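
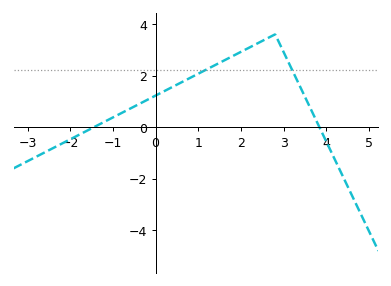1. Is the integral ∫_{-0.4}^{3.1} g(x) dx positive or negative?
positive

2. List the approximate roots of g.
-1.4, 3.8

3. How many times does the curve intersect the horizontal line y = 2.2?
2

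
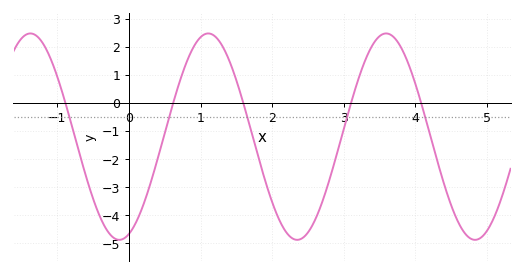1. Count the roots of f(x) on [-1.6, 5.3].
5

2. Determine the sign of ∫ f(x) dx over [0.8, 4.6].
negative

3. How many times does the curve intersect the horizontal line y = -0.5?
5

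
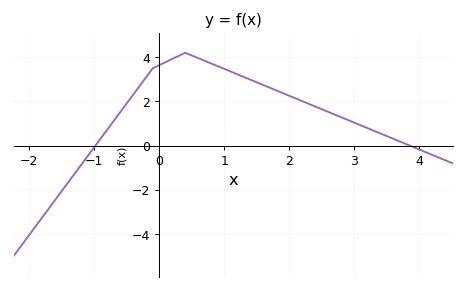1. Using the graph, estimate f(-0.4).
2.4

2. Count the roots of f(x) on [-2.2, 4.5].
2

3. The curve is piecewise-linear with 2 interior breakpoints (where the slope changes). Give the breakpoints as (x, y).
(-0.1, 3.5); (0.4, 4.2)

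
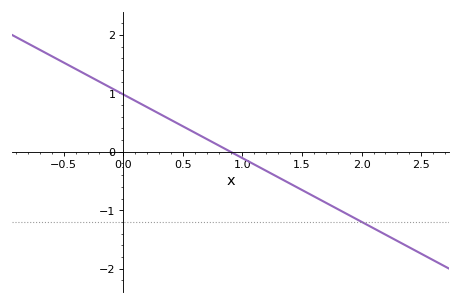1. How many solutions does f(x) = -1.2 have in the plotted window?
1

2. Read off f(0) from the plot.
0.981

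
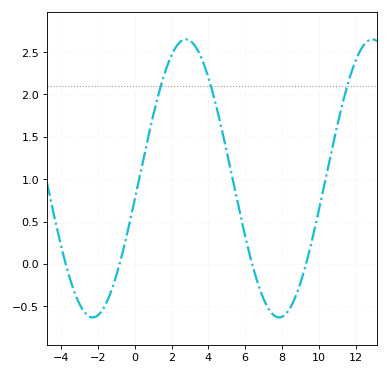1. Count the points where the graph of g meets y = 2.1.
3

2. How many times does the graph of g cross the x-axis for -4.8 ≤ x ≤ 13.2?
4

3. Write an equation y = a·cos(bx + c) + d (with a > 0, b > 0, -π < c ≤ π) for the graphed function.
y = 1.64cos(0.62x - 1.7) + 1.01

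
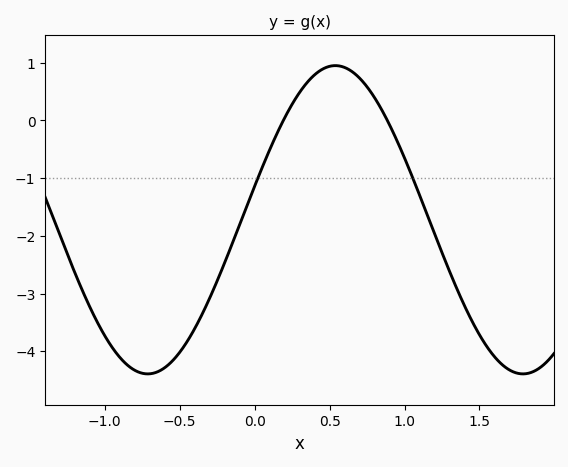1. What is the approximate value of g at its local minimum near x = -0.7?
-4.4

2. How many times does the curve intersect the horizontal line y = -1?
2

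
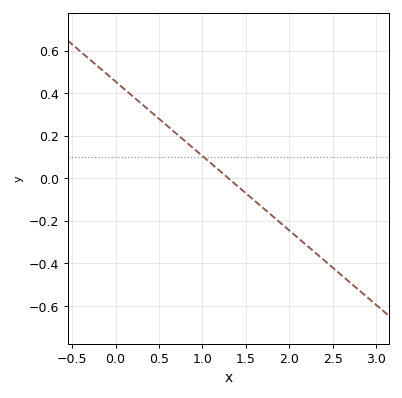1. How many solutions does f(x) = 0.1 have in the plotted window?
1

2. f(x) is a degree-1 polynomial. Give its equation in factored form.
y = -0.35(x - 1.3)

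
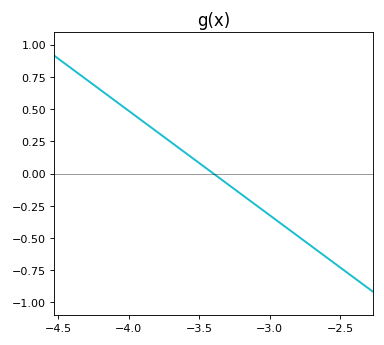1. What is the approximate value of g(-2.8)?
-0.486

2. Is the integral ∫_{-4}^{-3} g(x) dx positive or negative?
positive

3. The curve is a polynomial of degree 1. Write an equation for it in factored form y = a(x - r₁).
y = -0.81(x + 3.4)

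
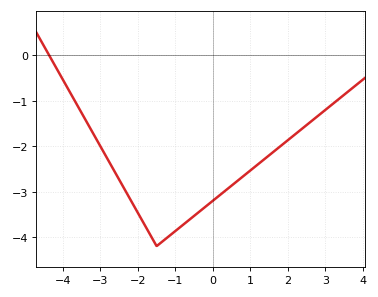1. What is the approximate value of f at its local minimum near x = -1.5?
-4.2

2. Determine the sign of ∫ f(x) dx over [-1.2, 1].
negative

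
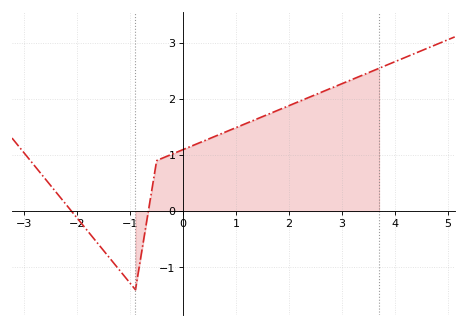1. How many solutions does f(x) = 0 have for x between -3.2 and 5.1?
2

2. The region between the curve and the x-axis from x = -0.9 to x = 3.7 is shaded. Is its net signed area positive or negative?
positive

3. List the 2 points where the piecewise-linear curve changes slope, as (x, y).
(-0.9, -1.4); (-0.5, 0.9)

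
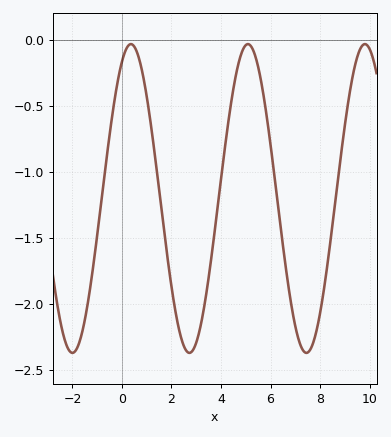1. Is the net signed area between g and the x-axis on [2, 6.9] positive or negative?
negative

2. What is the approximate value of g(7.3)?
-2.35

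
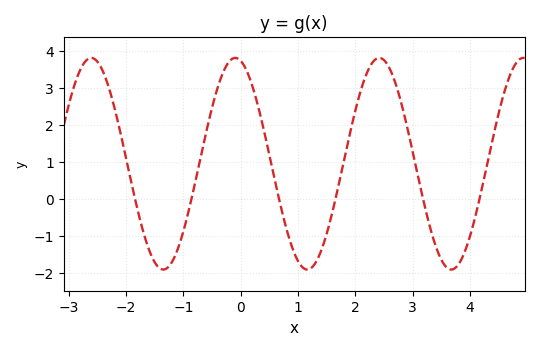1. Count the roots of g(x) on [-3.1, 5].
6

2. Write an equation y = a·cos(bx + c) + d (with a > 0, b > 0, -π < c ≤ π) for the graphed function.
y = 2.87cos(2.5x + 0.24) + 0.95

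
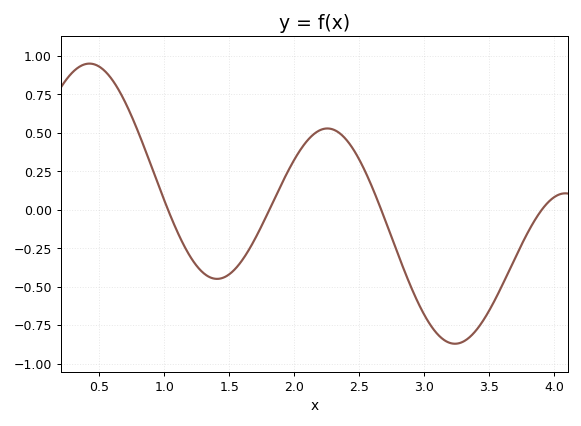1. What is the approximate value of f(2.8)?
-0.3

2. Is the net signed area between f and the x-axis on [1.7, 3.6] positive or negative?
negative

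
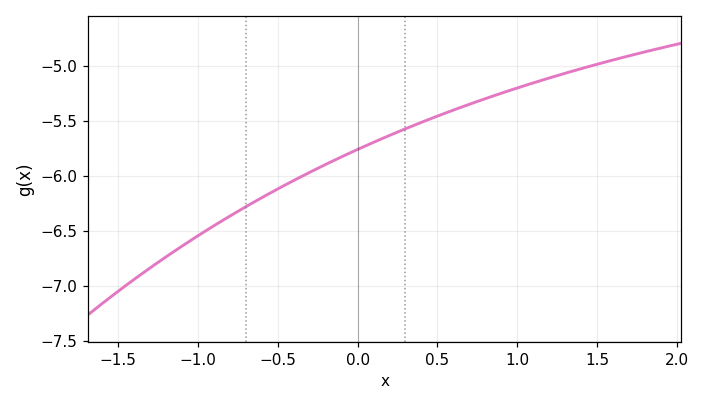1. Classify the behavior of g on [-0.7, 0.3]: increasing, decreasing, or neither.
increasing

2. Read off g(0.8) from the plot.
-5.3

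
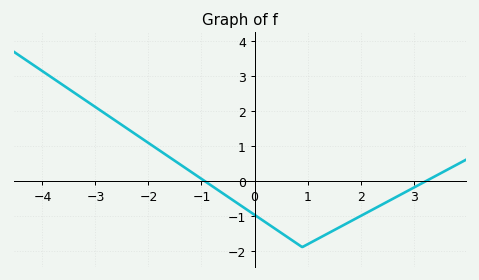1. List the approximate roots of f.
-1, 3.2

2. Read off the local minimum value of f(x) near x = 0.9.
-1.9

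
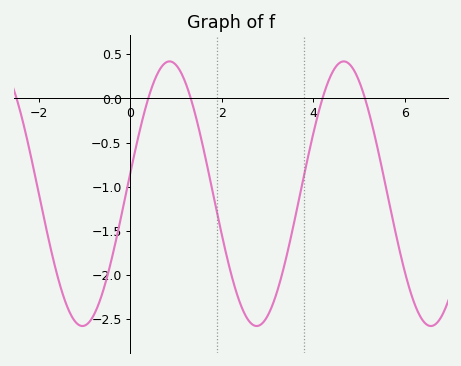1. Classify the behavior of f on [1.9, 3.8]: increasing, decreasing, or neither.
neither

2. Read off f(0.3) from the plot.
-0.15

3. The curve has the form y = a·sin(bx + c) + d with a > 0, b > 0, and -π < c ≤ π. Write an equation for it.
y = 1.5sin(1.6x + 0.16) - 1.08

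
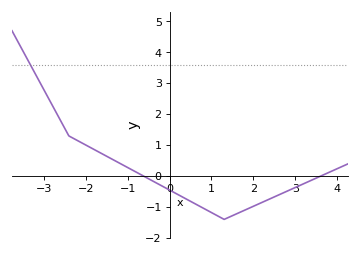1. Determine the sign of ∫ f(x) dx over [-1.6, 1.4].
negative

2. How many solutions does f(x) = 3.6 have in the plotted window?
1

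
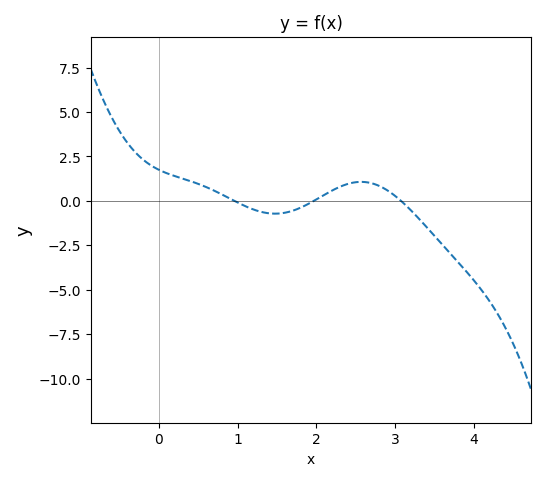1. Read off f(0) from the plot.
1.75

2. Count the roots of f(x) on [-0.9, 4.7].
3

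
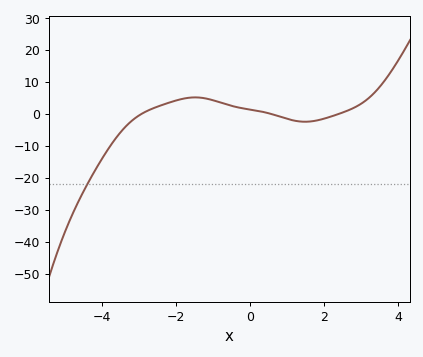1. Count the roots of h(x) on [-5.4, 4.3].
3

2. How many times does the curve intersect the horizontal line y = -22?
1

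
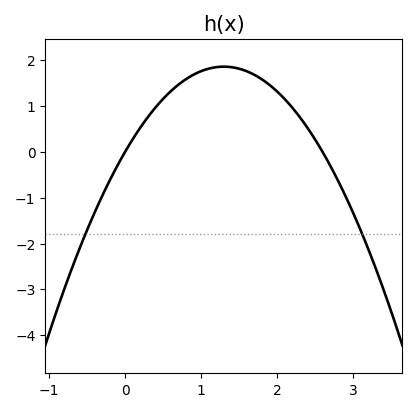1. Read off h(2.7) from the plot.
-0.297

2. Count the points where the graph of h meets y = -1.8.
2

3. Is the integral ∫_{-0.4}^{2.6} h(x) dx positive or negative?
positive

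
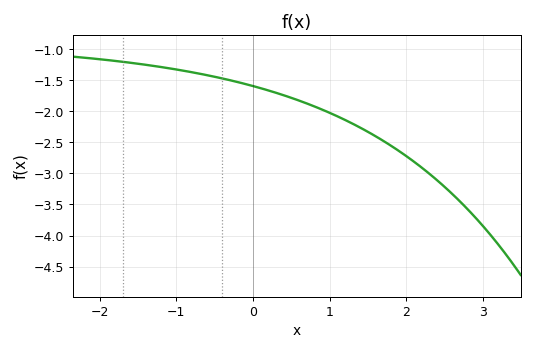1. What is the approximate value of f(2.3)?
-3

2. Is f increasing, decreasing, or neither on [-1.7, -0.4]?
decreasing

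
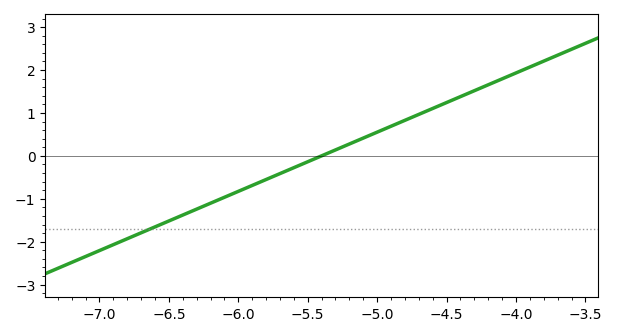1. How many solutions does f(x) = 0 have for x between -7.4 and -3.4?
1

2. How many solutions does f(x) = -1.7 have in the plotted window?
1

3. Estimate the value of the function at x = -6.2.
-1.1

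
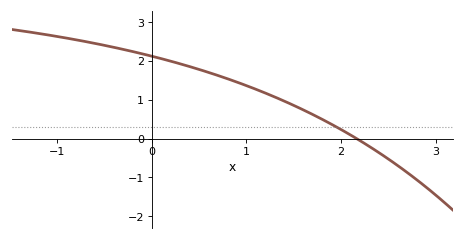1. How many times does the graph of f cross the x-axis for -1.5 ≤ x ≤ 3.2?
1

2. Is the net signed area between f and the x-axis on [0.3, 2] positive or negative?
positive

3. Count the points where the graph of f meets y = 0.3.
1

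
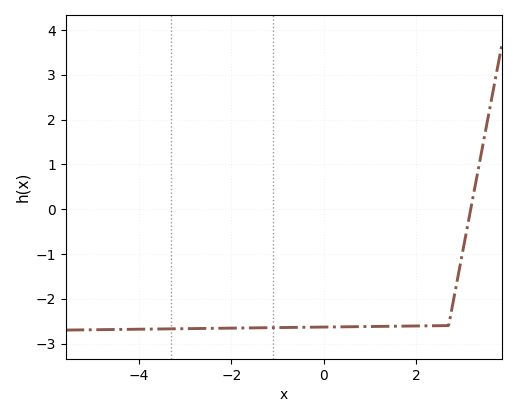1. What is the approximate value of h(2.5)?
-2.6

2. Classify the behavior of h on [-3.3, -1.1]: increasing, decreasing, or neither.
increasing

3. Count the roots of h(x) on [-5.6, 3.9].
1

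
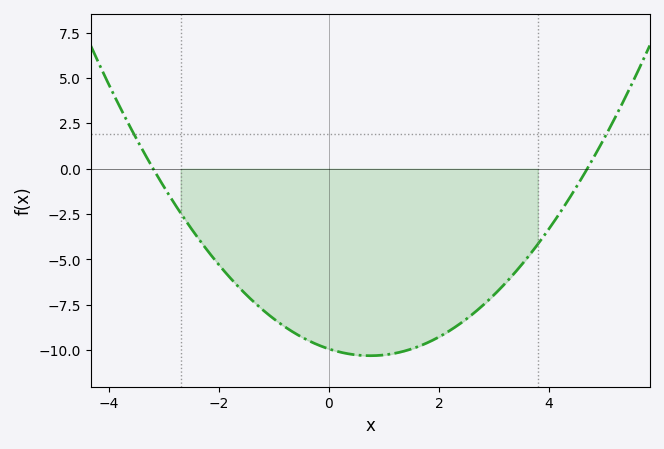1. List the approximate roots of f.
-3.2, 4.6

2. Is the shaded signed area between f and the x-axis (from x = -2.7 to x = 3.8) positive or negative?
negative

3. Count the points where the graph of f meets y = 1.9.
2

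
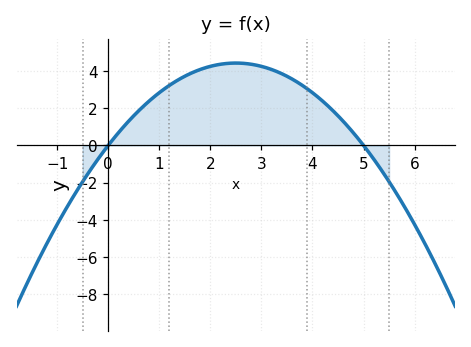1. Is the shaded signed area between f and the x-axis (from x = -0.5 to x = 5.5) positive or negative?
positive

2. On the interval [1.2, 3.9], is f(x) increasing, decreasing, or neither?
neither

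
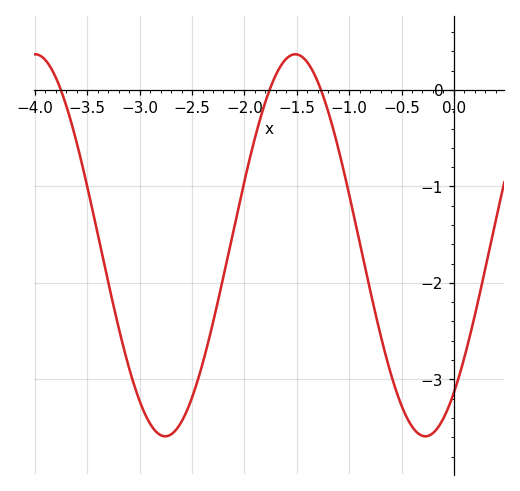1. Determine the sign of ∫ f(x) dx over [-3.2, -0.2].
negative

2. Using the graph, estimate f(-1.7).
0.156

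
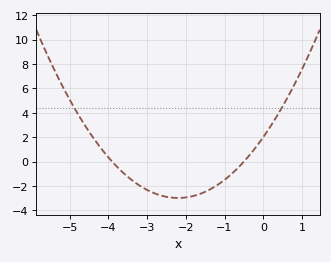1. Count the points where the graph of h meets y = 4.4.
2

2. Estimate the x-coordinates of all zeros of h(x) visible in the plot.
-3.9, -0.5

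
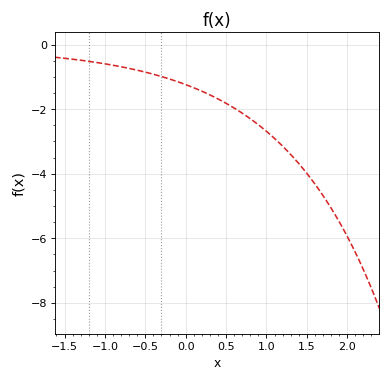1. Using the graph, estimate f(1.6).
-4.4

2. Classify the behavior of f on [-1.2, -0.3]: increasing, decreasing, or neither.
decreasing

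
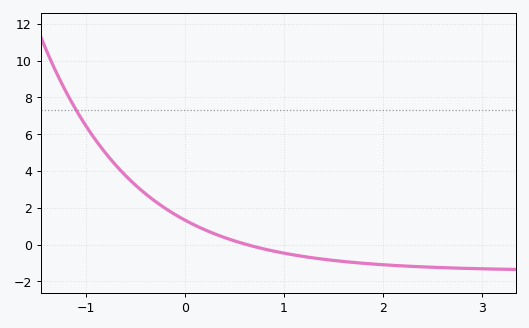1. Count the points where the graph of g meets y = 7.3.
1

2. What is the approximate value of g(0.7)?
-0.2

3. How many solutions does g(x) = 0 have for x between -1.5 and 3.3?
1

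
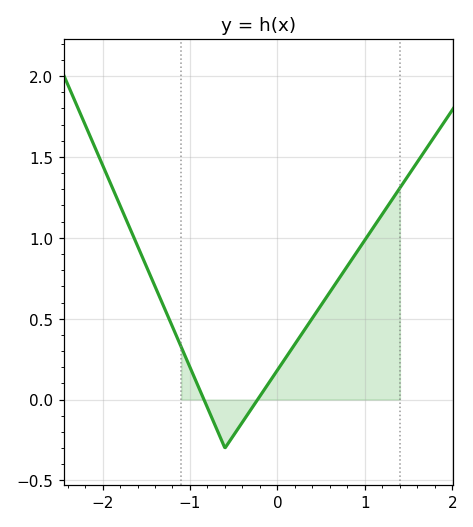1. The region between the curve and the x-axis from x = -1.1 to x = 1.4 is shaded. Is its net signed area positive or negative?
positive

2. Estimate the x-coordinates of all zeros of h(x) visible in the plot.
-0.8, -0.2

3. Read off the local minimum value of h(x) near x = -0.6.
-0.3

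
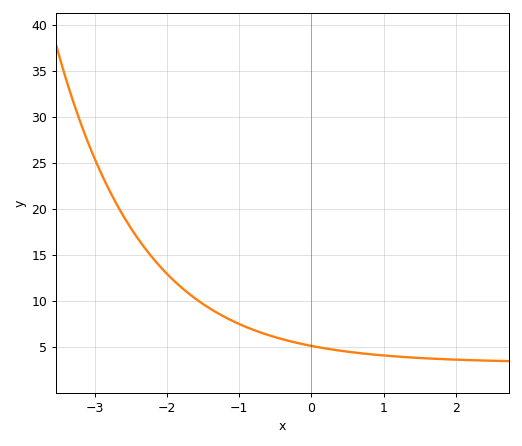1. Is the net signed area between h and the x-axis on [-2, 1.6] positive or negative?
positive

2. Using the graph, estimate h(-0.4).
5.87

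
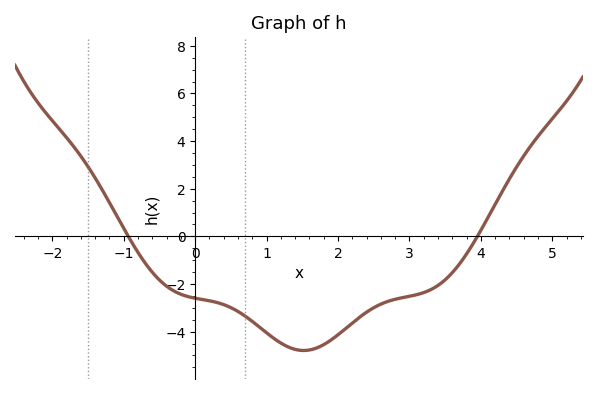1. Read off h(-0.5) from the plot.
-1.83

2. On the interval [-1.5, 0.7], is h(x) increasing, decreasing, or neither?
decreasing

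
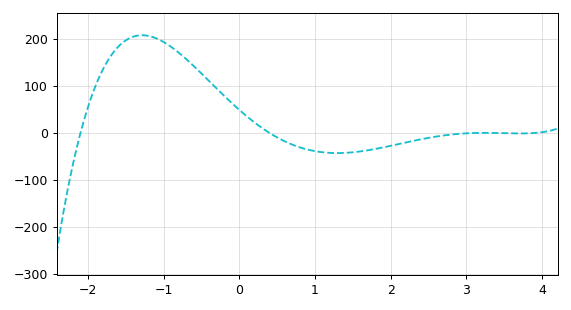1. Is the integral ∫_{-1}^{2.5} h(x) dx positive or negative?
positive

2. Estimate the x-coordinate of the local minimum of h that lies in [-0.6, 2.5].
1.29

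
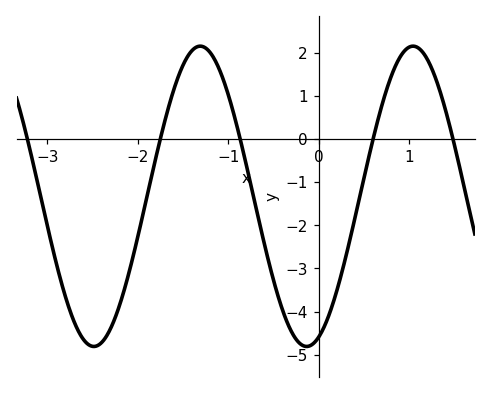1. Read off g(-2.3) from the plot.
-4.4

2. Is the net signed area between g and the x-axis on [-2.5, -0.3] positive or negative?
negative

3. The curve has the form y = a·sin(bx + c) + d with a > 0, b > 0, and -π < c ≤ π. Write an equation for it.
y = 3.48sin(2.67x - 1.22) - 1.33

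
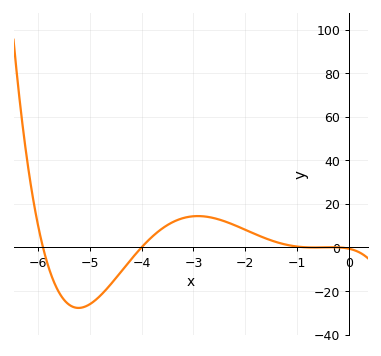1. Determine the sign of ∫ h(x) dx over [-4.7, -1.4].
positive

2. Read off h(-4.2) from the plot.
-6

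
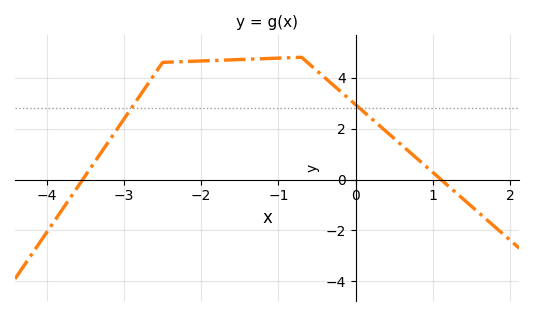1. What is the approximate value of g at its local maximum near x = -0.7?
4.8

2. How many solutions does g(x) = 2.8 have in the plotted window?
2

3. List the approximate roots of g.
-3.5, 1.1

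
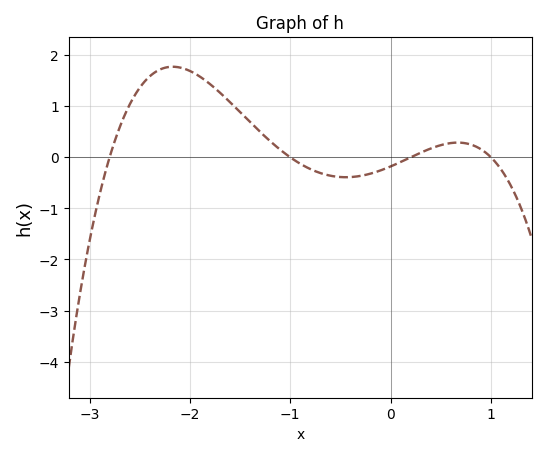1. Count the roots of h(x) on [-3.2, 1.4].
4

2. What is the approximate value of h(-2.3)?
1.72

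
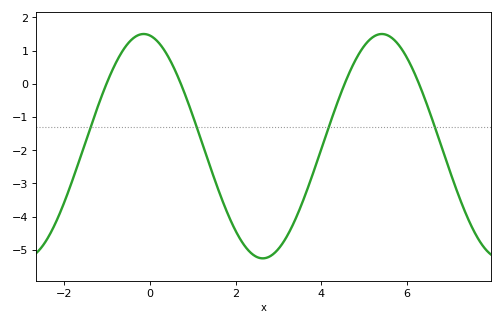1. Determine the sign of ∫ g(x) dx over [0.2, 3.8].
negative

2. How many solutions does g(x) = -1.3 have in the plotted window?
4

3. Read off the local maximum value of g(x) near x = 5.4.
1.5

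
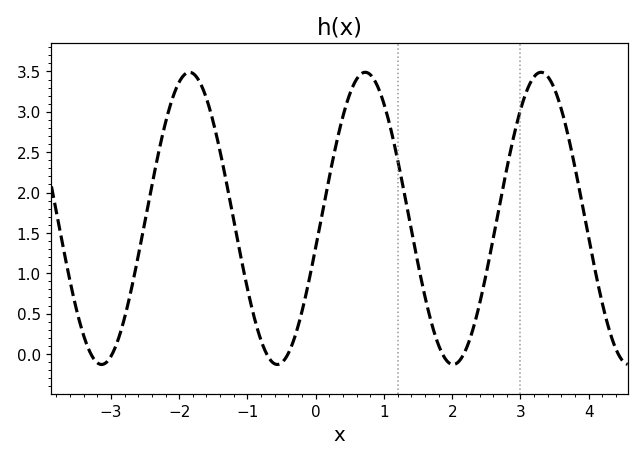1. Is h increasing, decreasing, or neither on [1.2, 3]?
neither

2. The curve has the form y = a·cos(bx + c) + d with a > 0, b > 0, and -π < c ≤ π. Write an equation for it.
y = 1.81cos(2.44x - 1.77) + 1.68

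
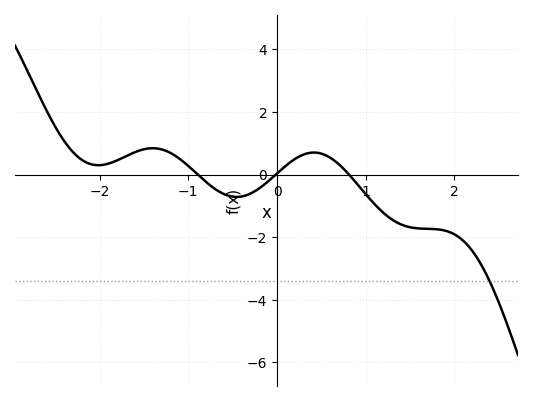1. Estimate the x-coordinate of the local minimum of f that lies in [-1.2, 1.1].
-0.5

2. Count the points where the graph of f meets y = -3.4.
1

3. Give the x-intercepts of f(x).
-0.9, 0, 0.8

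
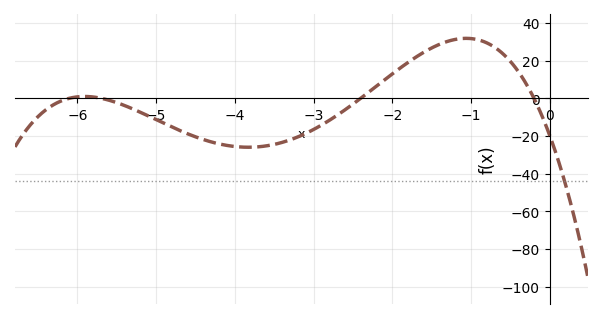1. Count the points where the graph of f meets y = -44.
1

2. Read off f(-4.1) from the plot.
-25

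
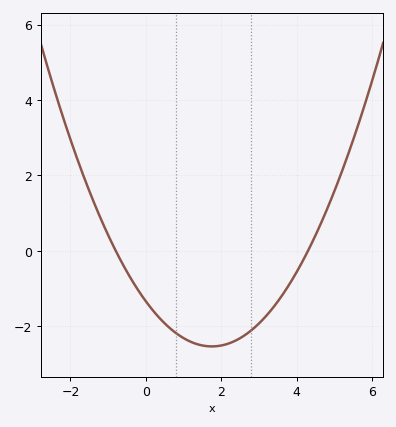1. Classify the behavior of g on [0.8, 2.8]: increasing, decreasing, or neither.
neither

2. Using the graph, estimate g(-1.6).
1.8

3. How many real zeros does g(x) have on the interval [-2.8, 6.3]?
2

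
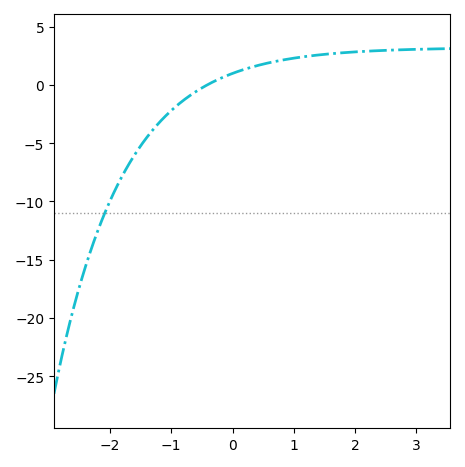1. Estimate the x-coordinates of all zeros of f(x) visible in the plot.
-0.4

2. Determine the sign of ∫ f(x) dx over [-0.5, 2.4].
positive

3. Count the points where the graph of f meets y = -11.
1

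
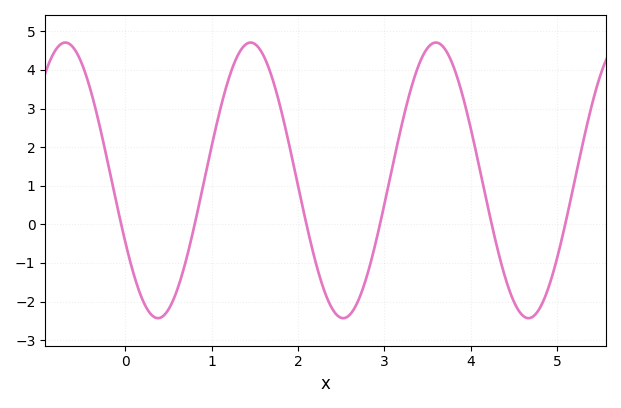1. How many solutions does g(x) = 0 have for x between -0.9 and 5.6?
6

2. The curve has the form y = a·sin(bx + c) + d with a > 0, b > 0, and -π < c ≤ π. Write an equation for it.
y = 3.57sin(2.93x - 2.68) + 1.14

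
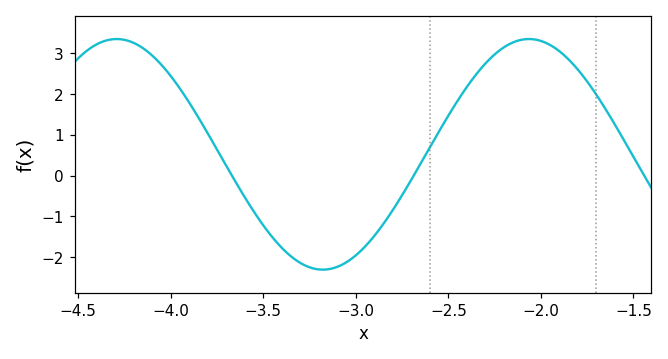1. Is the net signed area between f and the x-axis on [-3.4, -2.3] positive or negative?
negative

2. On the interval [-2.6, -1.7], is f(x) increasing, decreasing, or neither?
neither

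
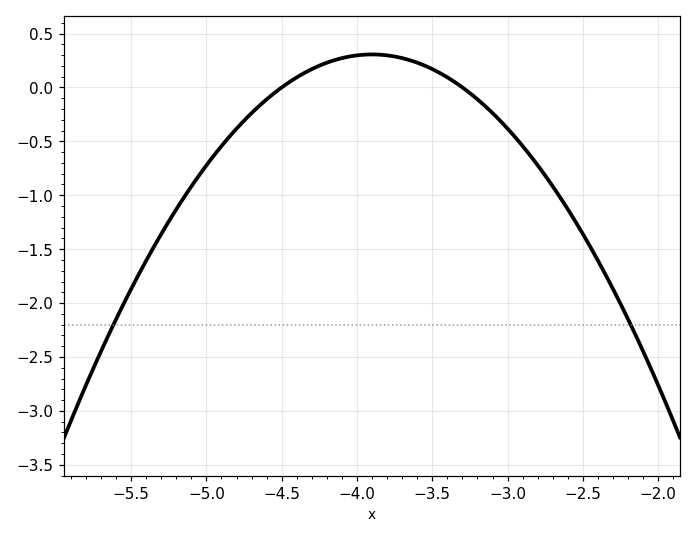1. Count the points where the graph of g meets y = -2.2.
2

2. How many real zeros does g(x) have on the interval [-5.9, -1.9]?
2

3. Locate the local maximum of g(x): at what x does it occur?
-3.9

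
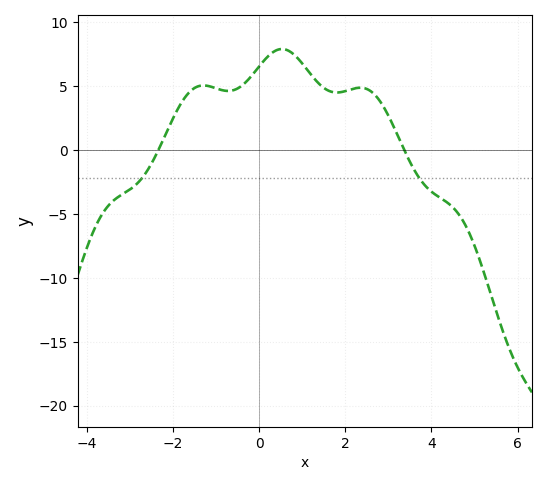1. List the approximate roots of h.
-2.34, 3.37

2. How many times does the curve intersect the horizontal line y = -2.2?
2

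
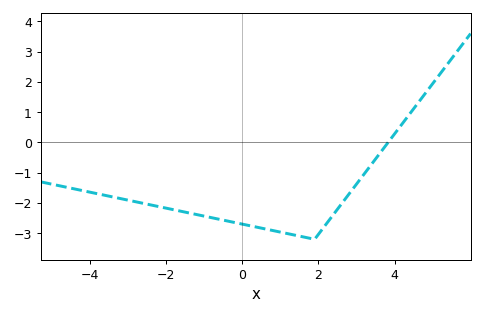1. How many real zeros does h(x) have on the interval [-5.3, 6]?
1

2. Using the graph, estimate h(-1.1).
-2.41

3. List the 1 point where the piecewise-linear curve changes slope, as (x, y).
(1.9, -3.2)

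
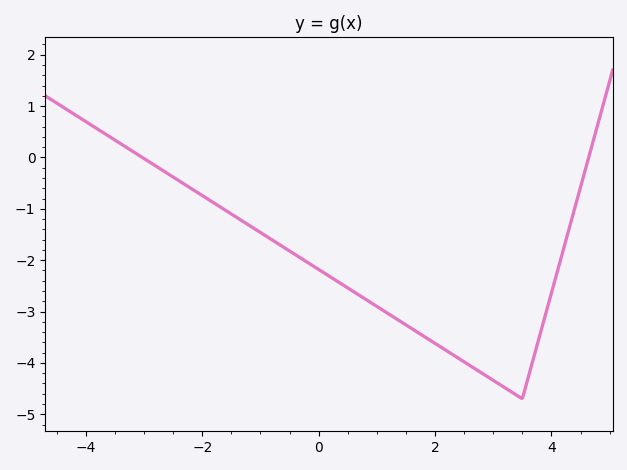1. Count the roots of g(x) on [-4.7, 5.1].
2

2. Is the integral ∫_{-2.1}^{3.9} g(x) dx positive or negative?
negative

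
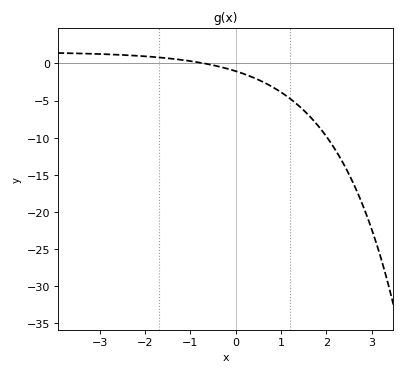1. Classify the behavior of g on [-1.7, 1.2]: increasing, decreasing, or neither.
decreasing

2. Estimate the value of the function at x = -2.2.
1.04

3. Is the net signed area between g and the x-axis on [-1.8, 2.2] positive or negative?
negative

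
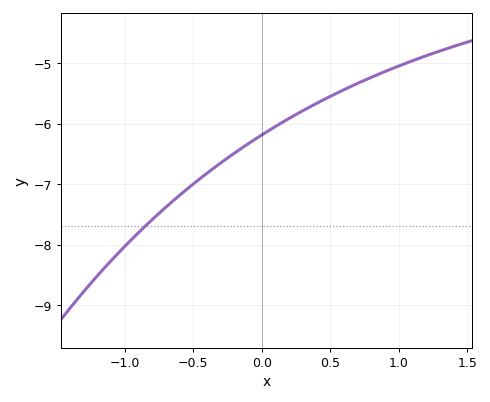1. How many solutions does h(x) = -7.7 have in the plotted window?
1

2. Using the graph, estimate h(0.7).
-5.34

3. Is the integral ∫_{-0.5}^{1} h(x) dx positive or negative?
negative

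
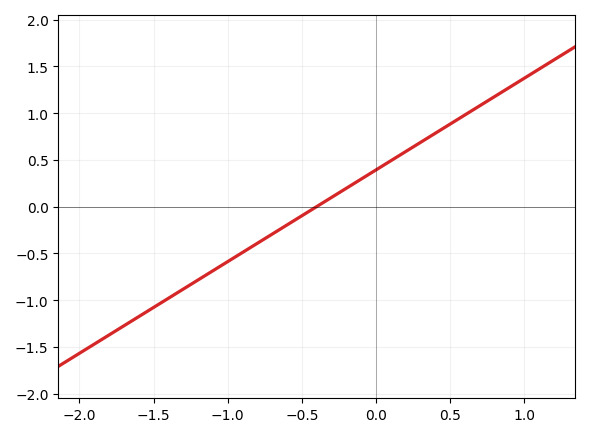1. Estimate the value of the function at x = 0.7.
1.1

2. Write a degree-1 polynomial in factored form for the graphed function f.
y = 0.98(x + 0.4)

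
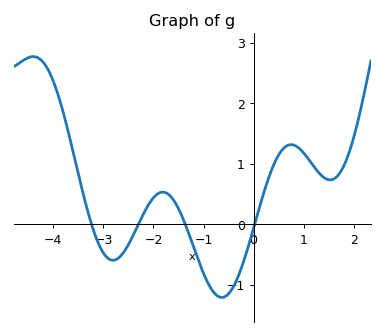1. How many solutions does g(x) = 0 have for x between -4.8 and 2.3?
4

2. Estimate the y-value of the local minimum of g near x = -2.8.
-0.6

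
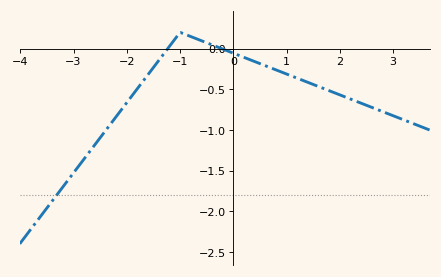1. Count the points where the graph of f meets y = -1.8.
1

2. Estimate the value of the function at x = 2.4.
-0.65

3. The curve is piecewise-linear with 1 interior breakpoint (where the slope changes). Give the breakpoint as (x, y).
(-1, 0.2)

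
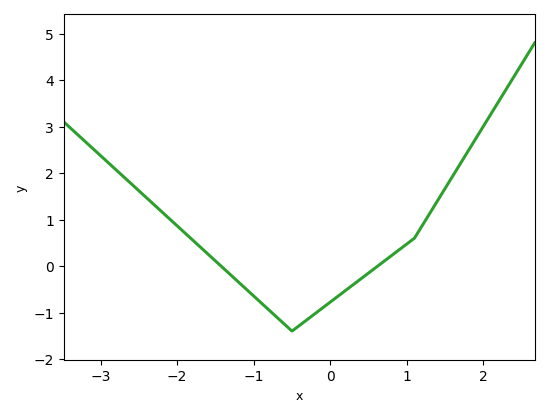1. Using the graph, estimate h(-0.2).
-1.02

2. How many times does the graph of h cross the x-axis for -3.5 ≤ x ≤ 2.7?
2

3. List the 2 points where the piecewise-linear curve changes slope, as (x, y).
(-0.5, -1.4); (1.1, 0.6)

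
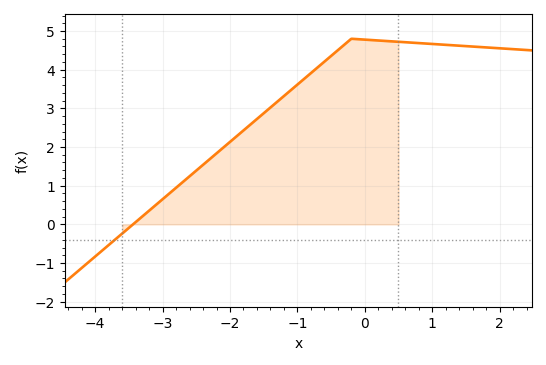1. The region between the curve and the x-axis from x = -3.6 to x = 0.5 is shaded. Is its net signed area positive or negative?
positive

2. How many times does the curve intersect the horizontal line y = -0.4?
1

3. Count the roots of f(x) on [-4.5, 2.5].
1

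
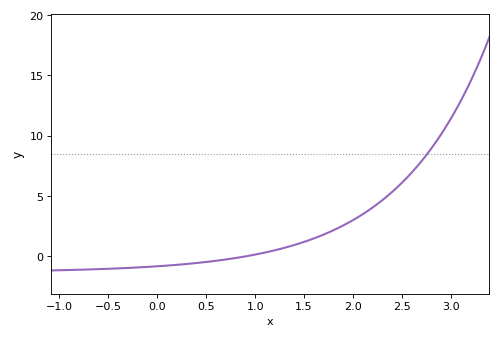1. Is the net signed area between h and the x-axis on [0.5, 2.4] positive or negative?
positive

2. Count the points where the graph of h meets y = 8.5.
1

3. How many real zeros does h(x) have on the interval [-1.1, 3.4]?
1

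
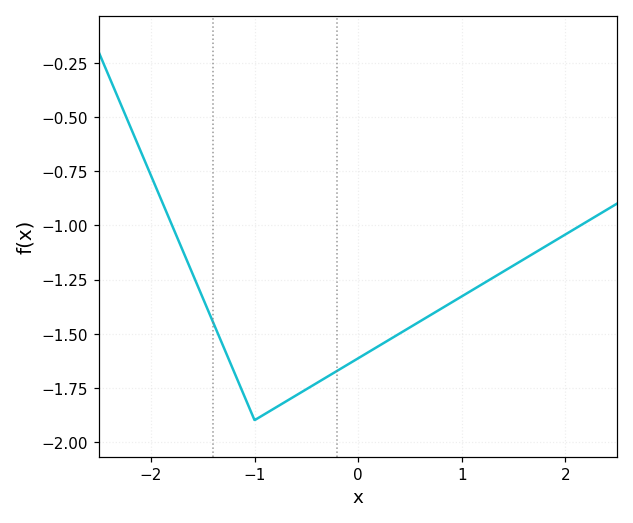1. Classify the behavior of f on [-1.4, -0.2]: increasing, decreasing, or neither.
neither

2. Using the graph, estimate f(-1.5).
-1.33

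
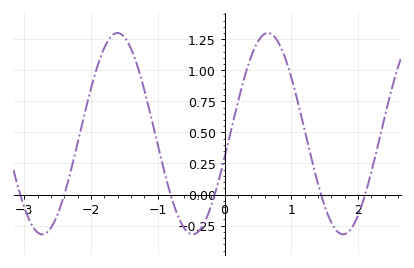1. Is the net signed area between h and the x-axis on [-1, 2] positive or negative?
positive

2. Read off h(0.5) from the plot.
1.23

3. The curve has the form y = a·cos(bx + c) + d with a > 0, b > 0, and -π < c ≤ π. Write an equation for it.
y = 0.81cos(2.79x - 1.81) + 0.49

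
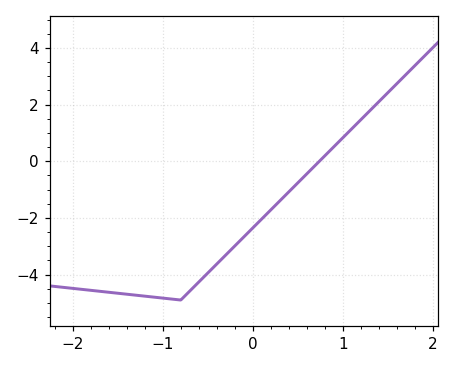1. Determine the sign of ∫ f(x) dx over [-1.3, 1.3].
negative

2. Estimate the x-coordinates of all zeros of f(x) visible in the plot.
0.7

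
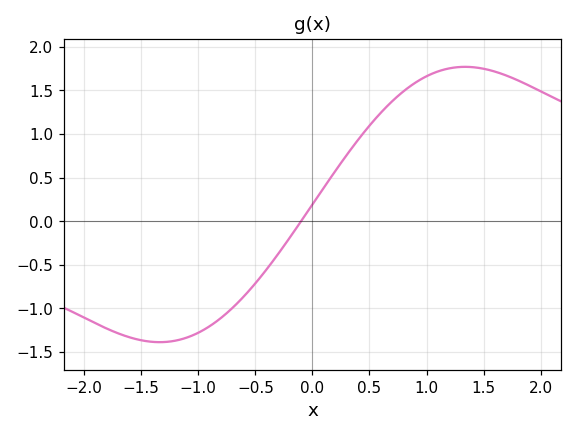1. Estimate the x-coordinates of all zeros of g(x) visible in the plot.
-0.1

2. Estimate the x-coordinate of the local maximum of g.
1.34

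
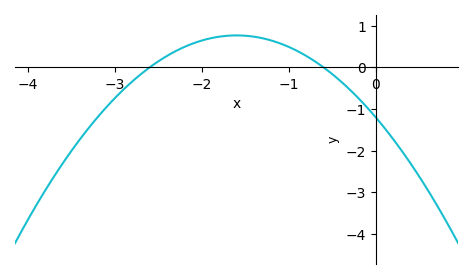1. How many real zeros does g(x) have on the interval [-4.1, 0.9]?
2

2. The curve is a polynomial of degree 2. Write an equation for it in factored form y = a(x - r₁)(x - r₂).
y = -0.77(x + 2.6)(x + 0.6)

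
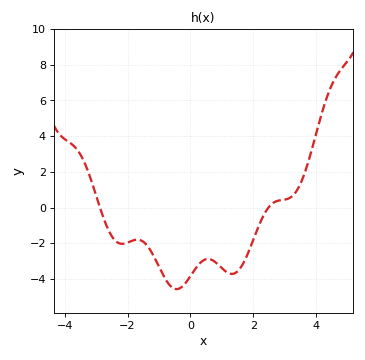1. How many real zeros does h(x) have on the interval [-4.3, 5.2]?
2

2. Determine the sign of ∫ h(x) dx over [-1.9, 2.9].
negative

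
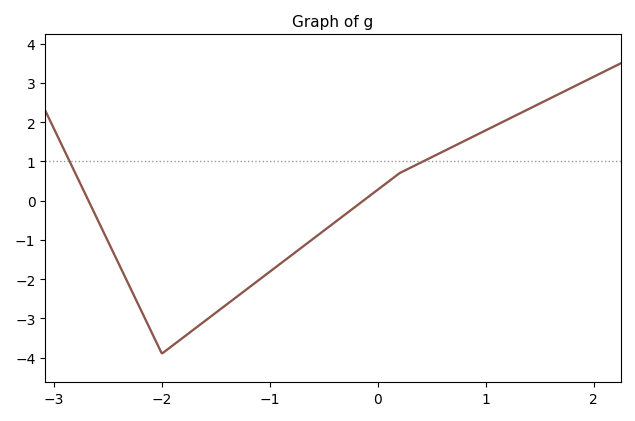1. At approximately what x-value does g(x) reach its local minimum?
-2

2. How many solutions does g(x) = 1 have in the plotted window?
2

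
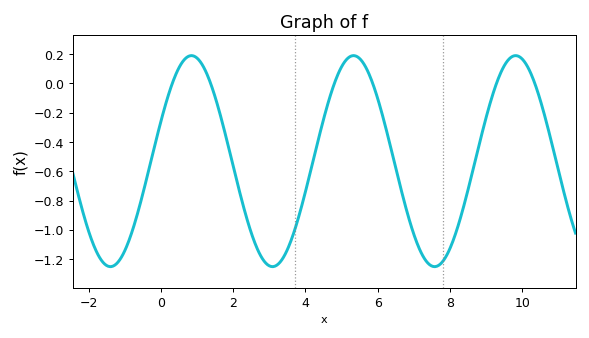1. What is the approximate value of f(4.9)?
0.06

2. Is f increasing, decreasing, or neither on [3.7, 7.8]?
neither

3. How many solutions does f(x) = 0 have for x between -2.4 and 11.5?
6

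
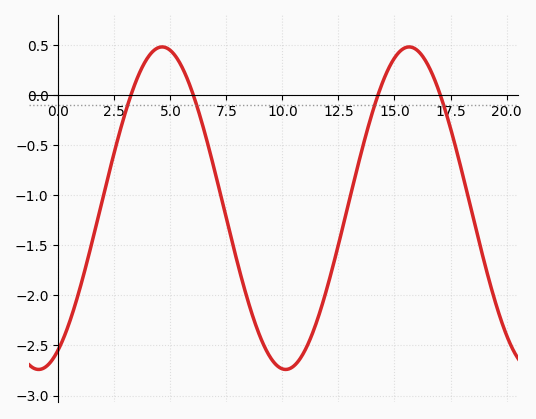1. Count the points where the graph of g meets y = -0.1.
4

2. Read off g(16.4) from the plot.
0.337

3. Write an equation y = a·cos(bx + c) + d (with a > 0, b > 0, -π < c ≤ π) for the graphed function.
y = 1.61cos(0.57x - 2.64) - 1.13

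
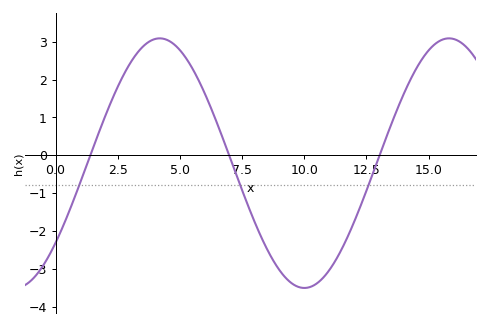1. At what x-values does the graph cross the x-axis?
1.4, 6.98, 13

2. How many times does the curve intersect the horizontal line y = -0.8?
3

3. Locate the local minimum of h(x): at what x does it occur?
10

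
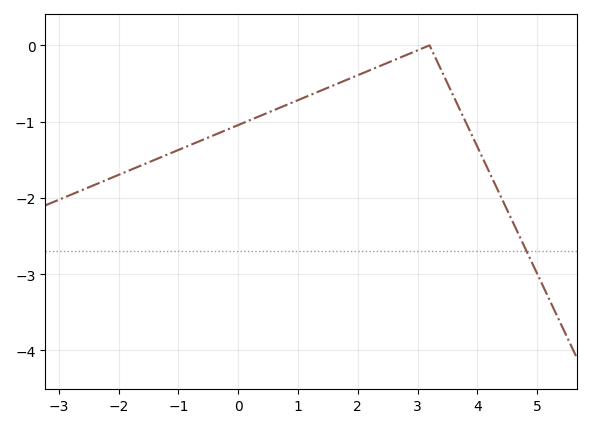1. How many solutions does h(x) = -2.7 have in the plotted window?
1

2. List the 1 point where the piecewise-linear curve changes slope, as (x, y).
(3.2, 0)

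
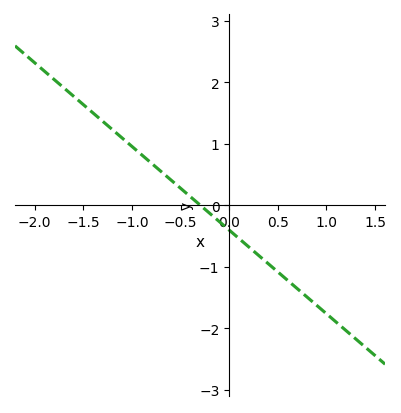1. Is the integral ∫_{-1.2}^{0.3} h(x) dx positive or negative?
positive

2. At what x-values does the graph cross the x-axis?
-0.3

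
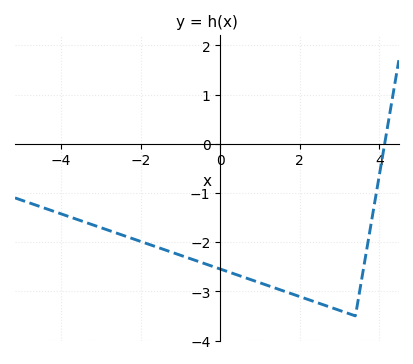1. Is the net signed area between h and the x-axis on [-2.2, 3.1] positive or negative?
negative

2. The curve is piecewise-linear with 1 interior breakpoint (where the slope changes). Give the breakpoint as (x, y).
(3.4, -3.5)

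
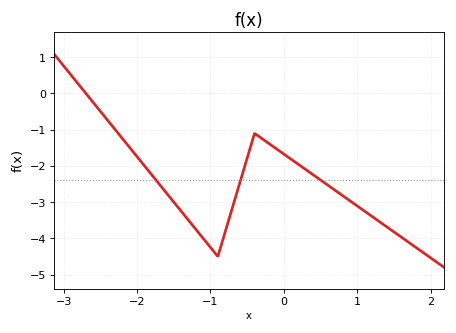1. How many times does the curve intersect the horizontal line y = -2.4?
3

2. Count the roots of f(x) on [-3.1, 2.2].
1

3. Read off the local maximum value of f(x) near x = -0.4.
-1.1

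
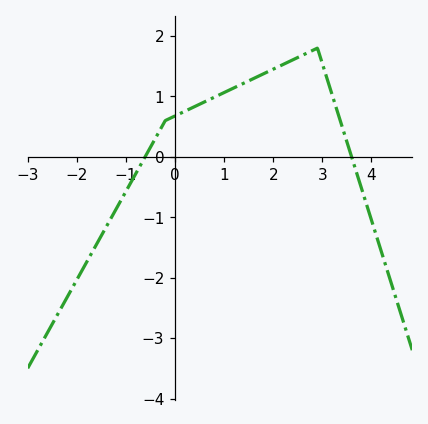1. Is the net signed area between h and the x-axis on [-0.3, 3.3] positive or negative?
positive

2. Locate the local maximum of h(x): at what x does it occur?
3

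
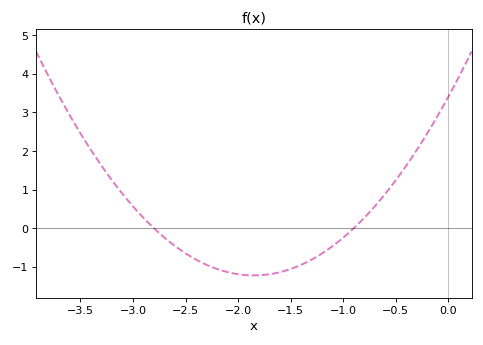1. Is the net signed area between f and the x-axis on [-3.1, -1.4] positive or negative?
negative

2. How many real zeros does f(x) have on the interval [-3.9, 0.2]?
2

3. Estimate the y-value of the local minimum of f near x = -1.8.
-1.22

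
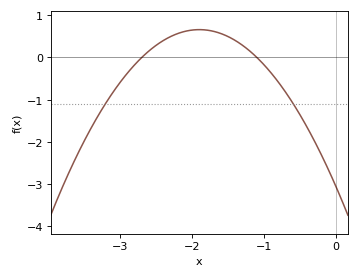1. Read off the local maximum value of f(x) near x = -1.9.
0.7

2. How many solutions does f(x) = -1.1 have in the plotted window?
2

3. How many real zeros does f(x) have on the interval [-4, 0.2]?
2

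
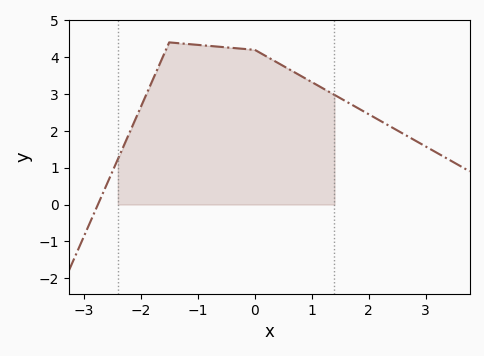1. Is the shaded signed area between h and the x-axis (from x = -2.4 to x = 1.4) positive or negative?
positive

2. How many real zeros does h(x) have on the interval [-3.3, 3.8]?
1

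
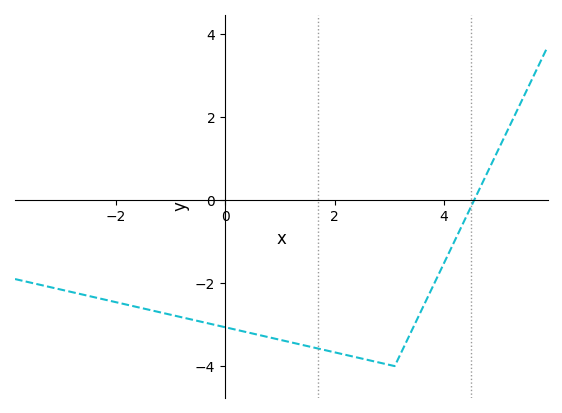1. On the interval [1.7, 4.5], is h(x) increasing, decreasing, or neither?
neither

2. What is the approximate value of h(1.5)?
-3.52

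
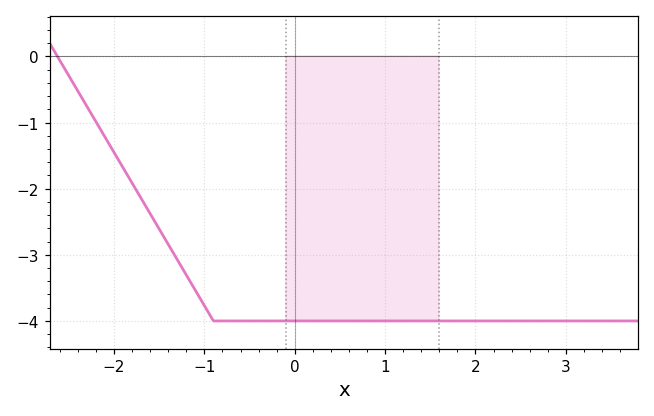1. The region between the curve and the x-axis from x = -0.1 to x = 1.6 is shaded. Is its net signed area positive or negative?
negative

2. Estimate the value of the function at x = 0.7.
-4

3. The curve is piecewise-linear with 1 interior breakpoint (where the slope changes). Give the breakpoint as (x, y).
(-0.9, -4)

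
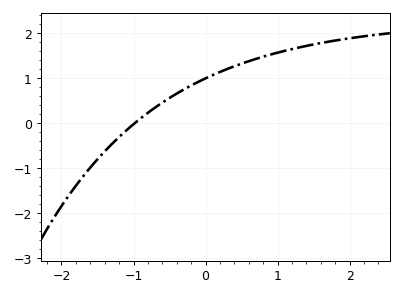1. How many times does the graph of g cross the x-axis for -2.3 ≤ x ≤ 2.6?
1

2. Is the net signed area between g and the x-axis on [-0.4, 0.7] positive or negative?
positive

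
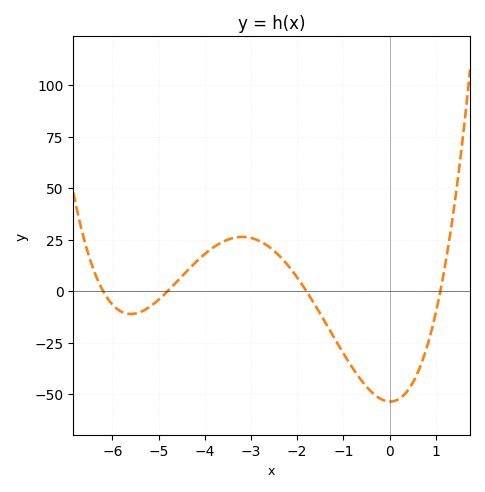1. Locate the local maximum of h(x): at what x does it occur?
-3.19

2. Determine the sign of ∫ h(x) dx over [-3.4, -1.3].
positive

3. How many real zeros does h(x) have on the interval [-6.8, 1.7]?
4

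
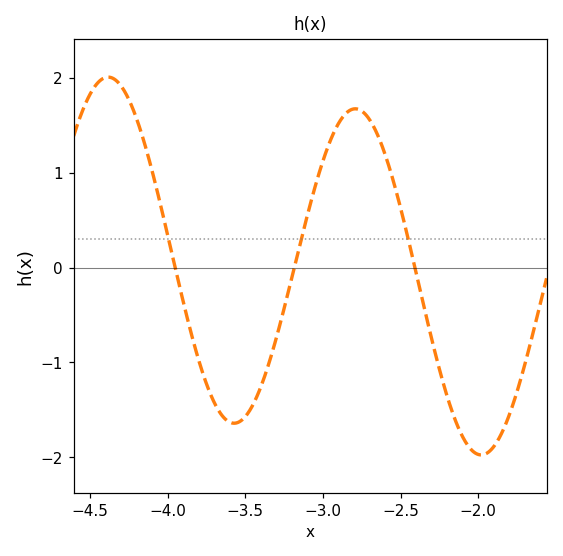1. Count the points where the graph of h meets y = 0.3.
3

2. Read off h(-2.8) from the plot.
1.7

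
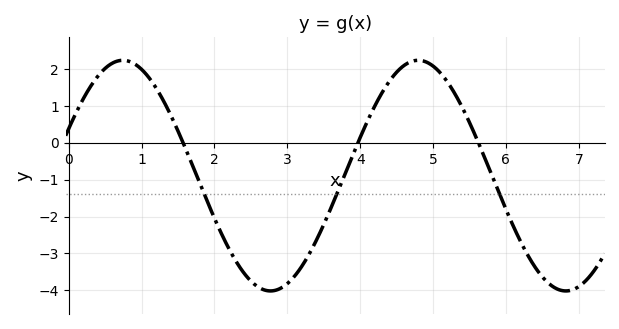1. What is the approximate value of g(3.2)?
-3.3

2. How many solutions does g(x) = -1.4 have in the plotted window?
3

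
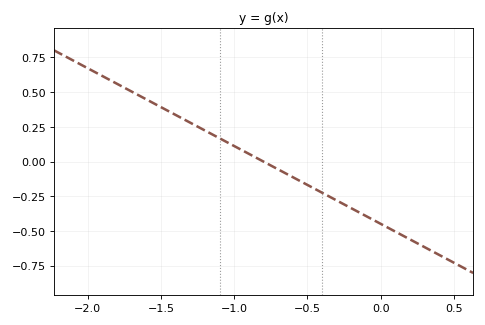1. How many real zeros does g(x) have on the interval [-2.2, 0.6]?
1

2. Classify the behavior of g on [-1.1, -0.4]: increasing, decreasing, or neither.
decreasing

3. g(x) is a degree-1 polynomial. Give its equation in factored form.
y = -0.56(x + 0.8)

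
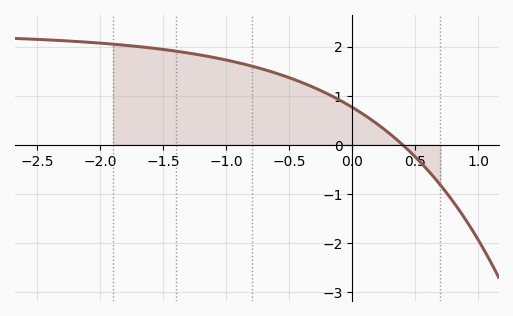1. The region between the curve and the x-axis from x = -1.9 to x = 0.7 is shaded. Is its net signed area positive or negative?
positive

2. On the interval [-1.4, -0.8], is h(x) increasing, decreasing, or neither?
decreasing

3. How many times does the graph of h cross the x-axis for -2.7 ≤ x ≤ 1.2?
1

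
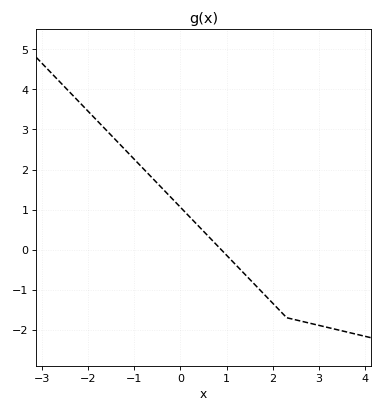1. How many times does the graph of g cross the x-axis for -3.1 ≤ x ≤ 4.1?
1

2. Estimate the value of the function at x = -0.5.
1.66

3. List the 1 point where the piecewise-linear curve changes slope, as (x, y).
(2.3, -1.7)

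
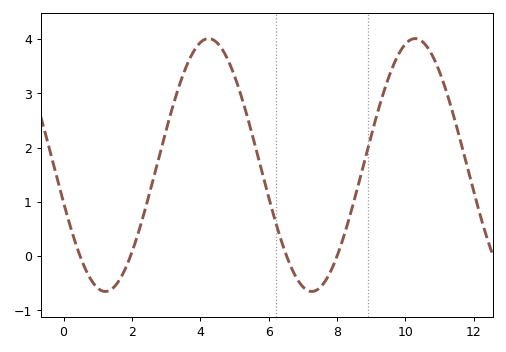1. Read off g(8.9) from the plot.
1.99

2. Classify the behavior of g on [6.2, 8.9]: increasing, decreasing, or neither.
neither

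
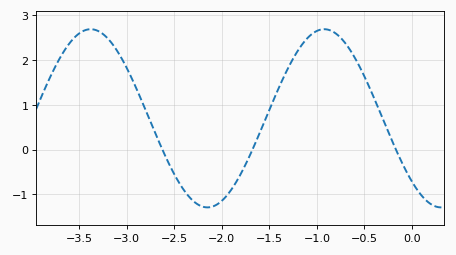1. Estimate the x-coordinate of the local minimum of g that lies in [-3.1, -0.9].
-2.2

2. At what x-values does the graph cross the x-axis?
-2.6, -1.7, -0.2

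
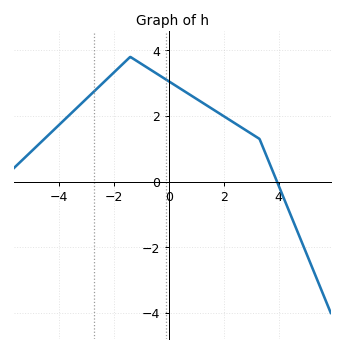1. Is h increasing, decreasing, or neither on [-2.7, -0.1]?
neither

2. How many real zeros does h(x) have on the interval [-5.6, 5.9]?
1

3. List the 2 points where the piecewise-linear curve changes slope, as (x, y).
(-1.4, 3.8); (3.3, 1.3)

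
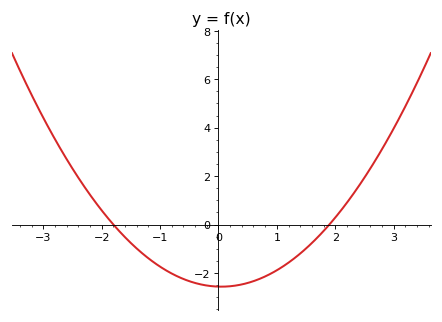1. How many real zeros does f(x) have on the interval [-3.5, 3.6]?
2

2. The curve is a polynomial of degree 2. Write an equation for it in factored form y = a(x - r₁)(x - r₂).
y = 0.75(x + 1.8)(x - 1.9)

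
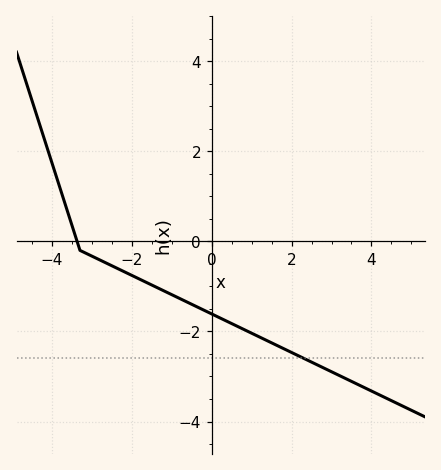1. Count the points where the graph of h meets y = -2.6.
1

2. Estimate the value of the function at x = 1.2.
-2.2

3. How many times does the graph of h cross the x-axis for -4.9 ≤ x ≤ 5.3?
1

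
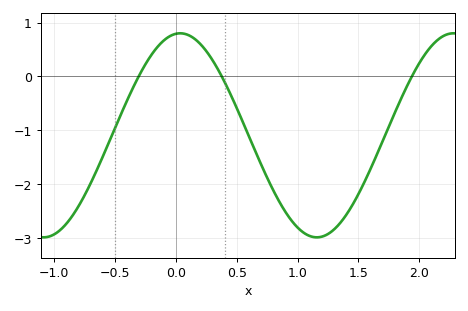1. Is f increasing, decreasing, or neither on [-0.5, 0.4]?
neither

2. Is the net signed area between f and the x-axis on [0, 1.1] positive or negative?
negative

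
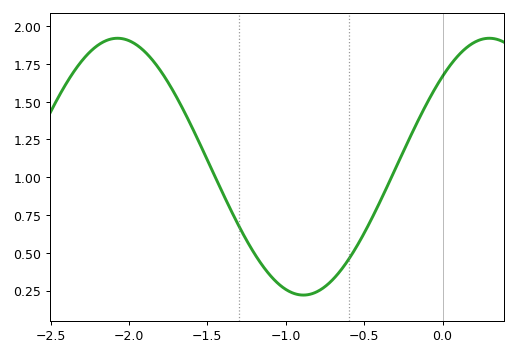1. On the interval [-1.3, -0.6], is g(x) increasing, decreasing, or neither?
neither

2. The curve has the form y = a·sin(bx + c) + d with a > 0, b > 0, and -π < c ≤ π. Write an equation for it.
y = 0.85sin(2.65x + 0.782) + 1.07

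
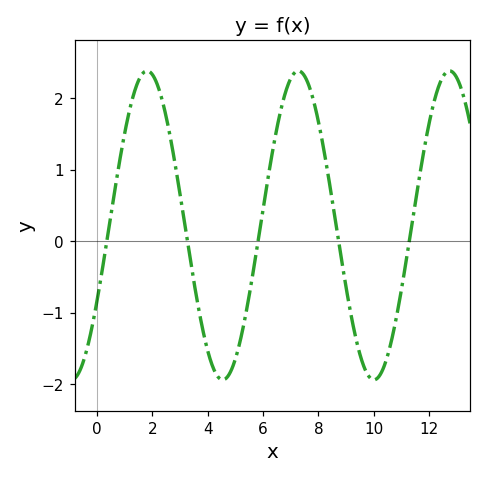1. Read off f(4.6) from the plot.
-1.9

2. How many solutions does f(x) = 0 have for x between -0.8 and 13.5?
5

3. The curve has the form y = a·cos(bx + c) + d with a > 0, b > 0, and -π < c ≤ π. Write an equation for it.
y = 2.16cos(1.1x - 2.1) + 0.22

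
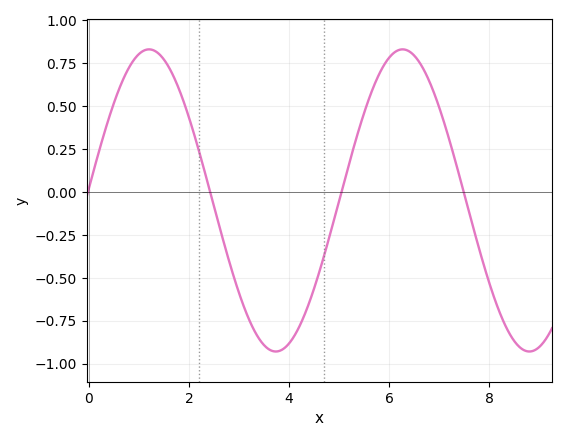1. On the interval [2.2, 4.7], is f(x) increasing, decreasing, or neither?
neither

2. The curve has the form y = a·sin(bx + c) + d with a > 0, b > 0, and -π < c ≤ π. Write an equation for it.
y = 0.88sin(1.2x + 0.08) - 0.05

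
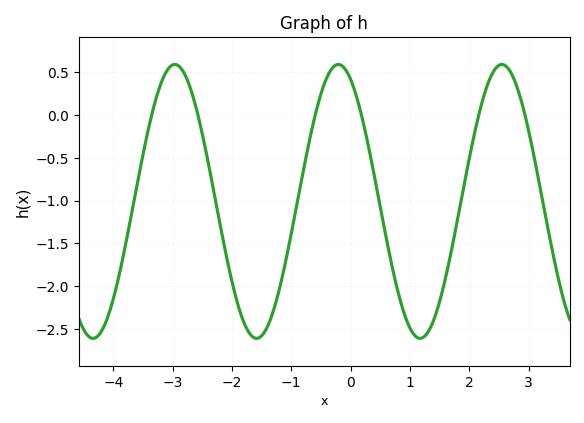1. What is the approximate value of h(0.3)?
-0.363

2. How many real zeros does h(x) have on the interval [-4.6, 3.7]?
6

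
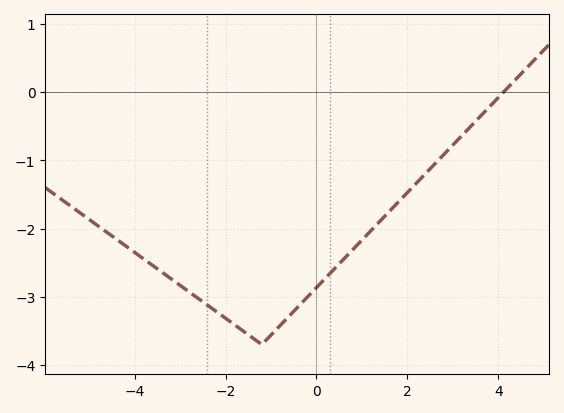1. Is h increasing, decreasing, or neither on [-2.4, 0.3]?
neither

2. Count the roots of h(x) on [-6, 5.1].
1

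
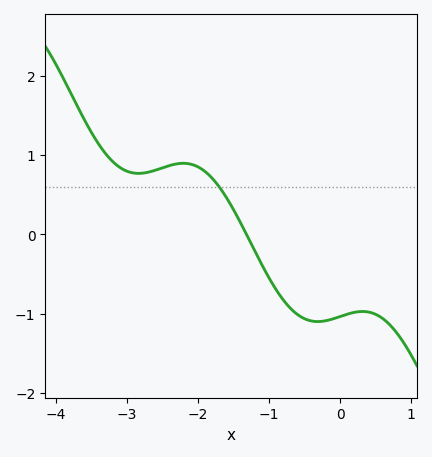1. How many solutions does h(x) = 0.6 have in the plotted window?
1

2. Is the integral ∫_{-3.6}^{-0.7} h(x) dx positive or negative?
positive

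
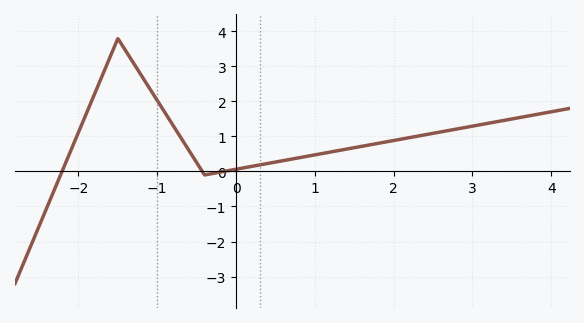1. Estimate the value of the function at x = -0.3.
-0.1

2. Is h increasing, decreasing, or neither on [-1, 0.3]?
neither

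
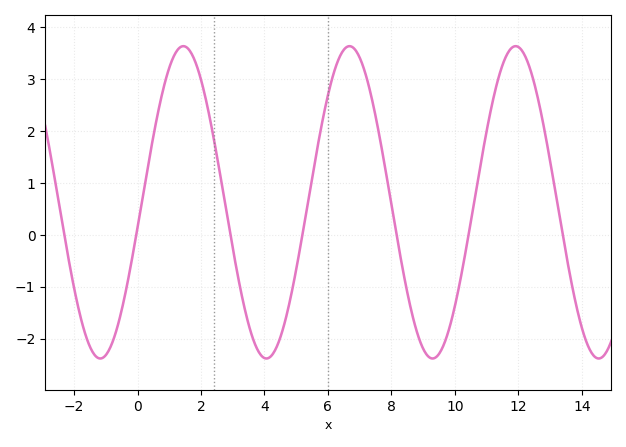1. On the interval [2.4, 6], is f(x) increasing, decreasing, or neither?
neither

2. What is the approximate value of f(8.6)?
-1.4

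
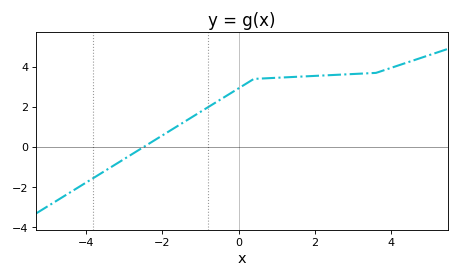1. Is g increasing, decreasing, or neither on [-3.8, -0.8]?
increasing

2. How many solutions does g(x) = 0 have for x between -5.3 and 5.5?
1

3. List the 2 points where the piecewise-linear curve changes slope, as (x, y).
(0.4, 3.4); (3.6, 3.7)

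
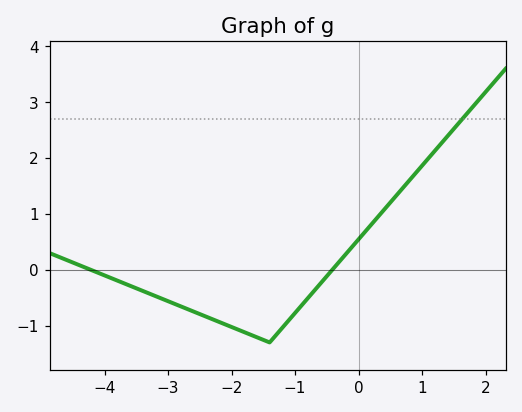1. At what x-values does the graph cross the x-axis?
-4.2, -0.4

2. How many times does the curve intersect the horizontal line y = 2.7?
1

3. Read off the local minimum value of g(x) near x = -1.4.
-1.3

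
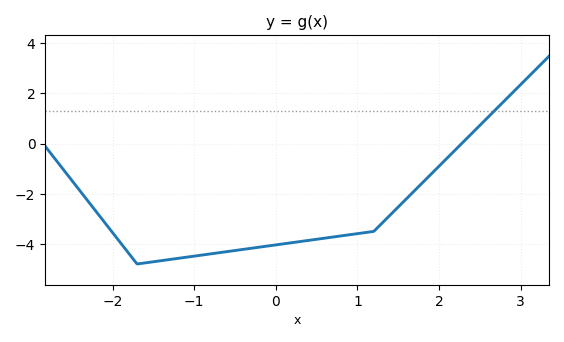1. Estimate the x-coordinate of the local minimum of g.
-1.7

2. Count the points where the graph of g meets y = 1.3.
1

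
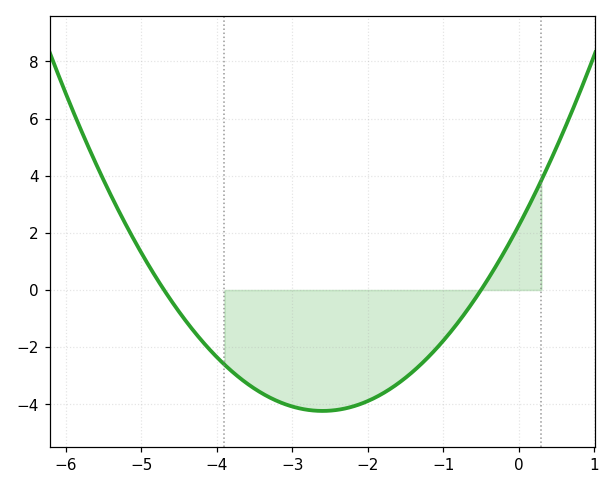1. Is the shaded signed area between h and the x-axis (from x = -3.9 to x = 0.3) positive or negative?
negative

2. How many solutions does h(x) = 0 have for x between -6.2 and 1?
2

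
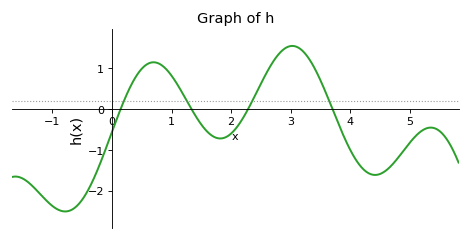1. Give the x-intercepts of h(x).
0.1, 1.3, 2.3, 3.7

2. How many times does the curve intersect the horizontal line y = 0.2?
4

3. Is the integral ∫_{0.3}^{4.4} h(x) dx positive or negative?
positive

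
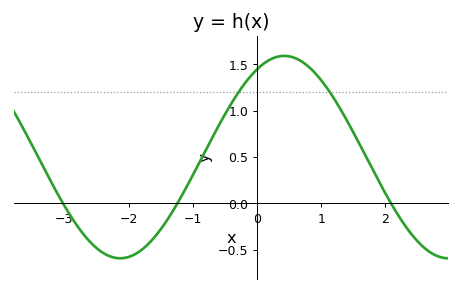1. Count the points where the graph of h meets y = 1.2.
2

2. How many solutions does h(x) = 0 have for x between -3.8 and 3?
3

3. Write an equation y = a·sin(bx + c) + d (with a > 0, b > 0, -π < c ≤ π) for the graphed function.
y = 1.09sin(1.2x + 1) + 0.5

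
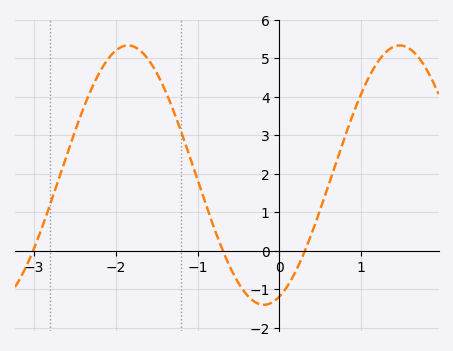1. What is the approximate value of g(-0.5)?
-0.848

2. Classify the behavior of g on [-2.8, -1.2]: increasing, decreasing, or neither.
neither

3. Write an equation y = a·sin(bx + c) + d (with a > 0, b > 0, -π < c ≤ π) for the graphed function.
y = 3.37sin(1.89x - 1.21) + 1.96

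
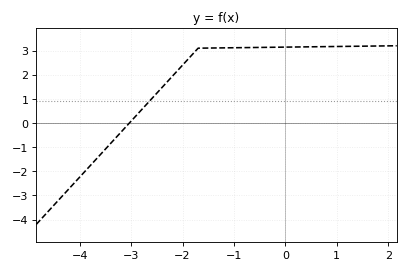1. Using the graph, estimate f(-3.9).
-2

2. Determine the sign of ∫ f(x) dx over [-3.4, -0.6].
positive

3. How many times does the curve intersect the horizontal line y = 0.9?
1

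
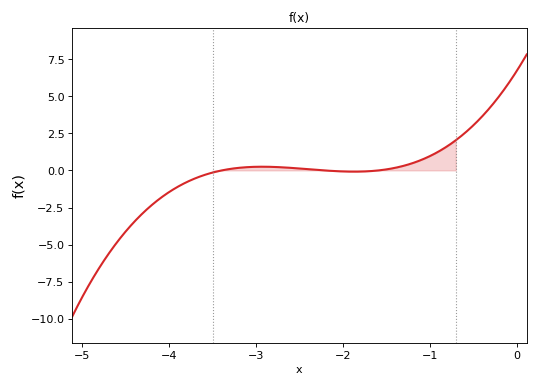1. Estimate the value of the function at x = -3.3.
0.105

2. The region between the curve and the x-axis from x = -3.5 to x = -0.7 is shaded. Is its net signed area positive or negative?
positive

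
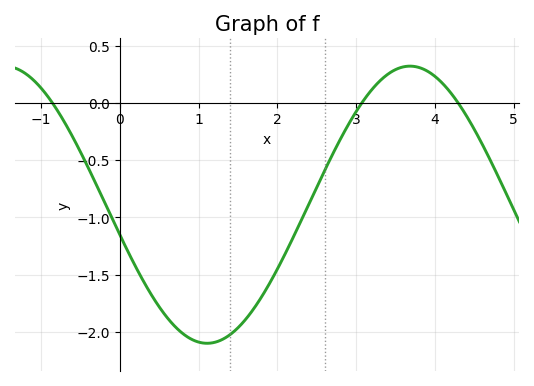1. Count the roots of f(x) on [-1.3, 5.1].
3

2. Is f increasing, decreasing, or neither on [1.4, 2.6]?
increasing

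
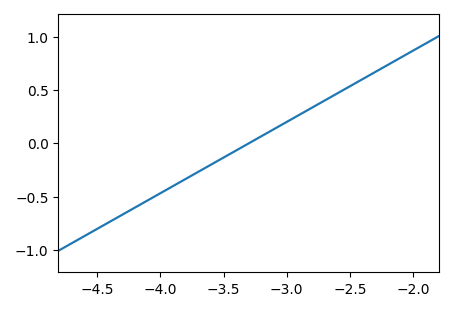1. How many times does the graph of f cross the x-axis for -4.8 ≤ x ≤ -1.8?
1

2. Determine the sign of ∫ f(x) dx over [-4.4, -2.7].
negative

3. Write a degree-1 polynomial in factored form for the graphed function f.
y = 0.67(x + 3.3)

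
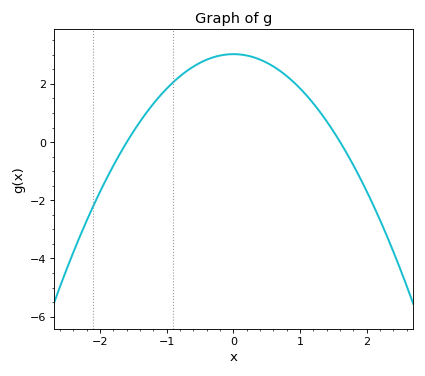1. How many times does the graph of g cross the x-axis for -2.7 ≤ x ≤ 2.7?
2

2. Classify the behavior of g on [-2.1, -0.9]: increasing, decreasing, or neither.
increasing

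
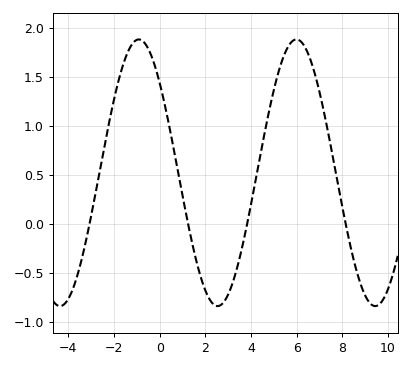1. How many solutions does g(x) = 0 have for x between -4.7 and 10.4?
4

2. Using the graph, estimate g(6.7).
1.61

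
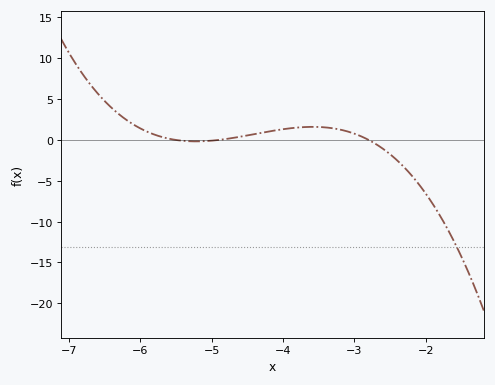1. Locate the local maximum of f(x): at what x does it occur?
-3.58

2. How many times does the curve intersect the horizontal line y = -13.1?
1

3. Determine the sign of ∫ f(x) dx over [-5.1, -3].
positive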